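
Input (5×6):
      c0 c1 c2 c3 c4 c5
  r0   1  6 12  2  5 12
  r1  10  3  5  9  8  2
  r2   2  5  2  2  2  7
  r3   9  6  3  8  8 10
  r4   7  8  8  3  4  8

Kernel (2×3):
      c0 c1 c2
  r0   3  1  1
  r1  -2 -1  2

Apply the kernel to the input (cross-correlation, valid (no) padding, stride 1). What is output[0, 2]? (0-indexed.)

40

The receptive field on the input at this output position is [12 2 5 / 5 9 8]. Elementwise product with the kernel and sum: 12·3 + 2·1 + 5·1 + 5·-2 + 9·-1 + 8·2.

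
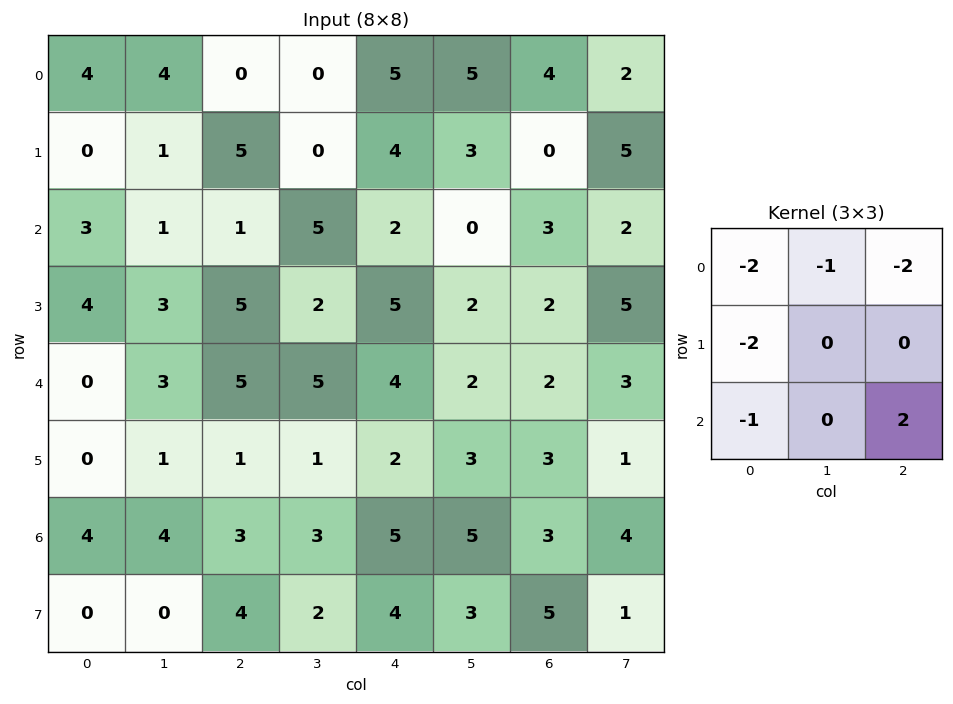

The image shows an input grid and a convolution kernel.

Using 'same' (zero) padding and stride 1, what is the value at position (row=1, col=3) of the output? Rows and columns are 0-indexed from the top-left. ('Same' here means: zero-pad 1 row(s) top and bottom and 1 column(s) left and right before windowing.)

-17

The receptive field on the zero-padded input at this output position is [0 0 5 / 5 0 4 / 1 5 2]. Elementwise product with the kernel and sum: 0·-2 + 0·-1 + 5·-2 + 5·-2 + 1·-1 + 2·2.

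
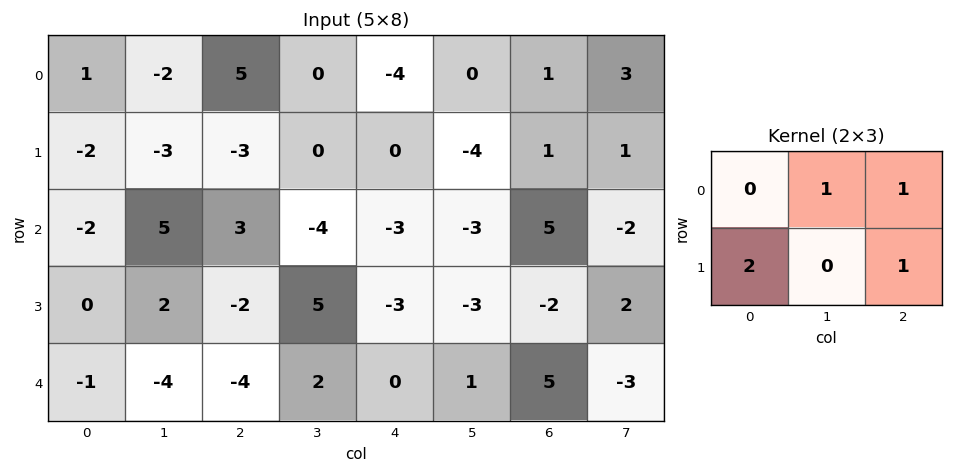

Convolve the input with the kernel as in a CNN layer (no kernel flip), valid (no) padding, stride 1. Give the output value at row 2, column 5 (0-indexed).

The receptive field on the input at this output position is [-3 5 -2 / -3 -2 2]. Elementwise product with the kernel and sum: 5·1 + -2·1 + -3·2 + 2·1.

-1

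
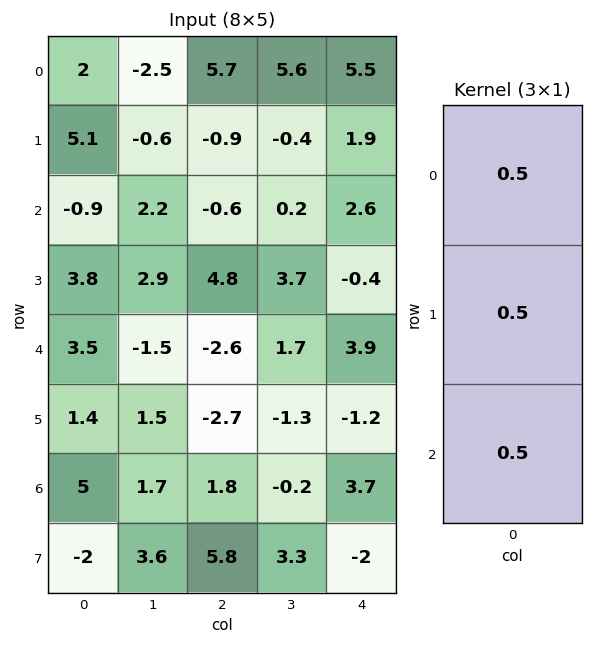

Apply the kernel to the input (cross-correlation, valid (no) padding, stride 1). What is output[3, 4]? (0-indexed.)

1.15

The receptive field on the input at this output position is [-0.4 / 3.9 / -1.2]. Elementwise product with the kernel and sum: -0.4·0.5 + 3.9·0.5 + -1.2·0.5.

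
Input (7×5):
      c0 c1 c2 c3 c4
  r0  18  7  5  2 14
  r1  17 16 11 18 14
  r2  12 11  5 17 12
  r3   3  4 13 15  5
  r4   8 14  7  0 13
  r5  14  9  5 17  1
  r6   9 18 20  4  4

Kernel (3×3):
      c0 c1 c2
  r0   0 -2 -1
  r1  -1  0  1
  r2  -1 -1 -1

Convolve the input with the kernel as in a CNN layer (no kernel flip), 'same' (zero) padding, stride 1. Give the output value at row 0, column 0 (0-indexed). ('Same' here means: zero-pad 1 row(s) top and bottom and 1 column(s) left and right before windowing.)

-26

The receptive field on the zero-padded input at this output position is [0 0 0 / 0 18 7 / 0 17 16]. Elementwise product with the kernel and sum: 0·-2 + 0·-1 + 0·-1 + 7·1 + 0·-1 + 17·-1 + 16·-1.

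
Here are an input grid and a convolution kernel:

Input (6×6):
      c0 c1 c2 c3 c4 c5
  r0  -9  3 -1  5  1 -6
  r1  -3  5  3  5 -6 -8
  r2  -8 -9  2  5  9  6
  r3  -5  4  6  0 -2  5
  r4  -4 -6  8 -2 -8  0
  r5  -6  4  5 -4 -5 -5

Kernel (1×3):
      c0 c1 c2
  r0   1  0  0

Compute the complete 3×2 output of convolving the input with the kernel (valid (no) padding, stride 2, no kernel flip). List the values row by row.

-9 -1
-8 2
-4 8

Output[0,0]: The receptive field on the input at this output position is [-9 3 -1]. Elementwise product with the kernel and sum: -9·1.
Output[0,1]: The receptive field on the input at this output position is [-1 5 1]. Elementwise product with the kernel and sum: -1·1.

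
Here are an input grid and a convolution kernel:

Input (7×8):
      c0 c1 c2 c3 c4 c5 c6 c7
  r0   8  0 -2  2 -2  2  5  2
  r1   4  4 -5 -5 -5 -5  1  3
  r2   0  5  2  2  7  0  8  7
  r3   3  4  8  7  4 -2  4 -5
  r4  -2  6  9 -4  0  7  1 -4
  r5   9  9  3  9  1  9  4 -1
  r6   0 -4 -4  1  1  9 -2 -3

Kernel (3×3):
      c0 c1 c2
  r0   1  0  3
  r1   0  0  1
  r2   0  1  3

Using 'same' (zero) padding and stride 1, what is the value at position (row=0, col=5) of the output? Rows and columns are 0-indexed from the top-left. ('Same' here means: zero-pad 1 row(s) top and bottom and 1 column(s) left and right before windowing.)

The receptive field on the zero-padded input at this output position is [0 0 0 / -2 2 5 / -5 -5 1]. Elementwise product with the kernel and sum: 0·1 + 0·3 + 5·1 + -5·1 + 1·3.

3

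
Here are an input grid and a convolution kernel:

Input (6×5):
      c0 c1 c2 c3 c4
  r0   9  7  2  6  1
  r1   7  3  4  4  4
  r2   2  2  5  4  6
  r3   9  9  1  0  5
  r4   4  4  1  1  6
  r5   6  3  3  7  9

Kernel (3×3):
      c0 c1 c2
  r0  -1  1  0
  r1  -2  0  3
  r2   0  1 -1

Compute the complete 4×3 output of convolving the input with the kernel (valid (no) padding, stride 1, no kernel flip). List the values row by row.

-7 2 6
15 10 3
-12 -15 7
-5 -17 13

Output[0,0]: The receptive field on the input at this output position is [9 7 2 / 7 3 4 / 2 2 5]. Elementwise product with the kernel and sum: 9·-1 + 7·1 + 7·-2 + 4·3 + 2·1 + 5·-1.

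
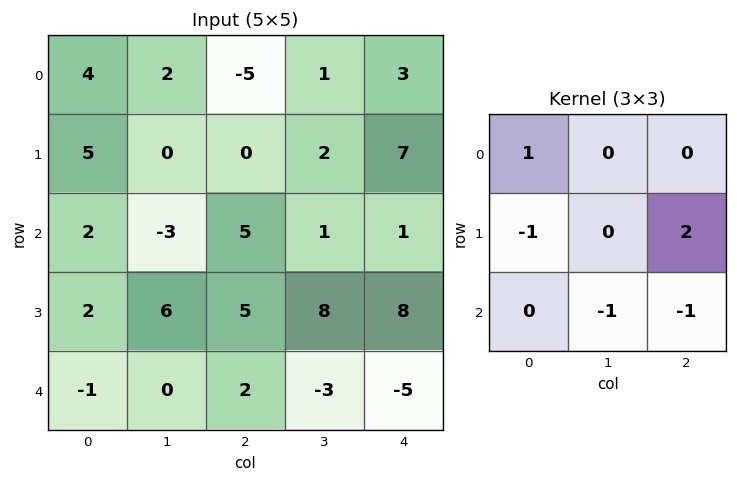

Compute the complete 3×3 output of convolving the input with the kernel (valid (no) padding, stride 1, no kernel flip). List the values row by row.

-3 0 7
2 -8 -19
8 8 24

Output[0,0]: The receptive field on the input at this output position is [4 2 -5 / 5 0 0 / 2 -3 5]. Elementwise product with the kernel and sum: 4·1 + 5·-1 + 0·2 + -3·-1 + 5·-1.
Output[0,1]: The receptive field on the input at this output position is [2 -5 1 / 0 0 2 / -3 5 1]. Elementwise product with the kernel and sum: 2·1 + 0·-1 + 2·2 + 5·-1 + 1·-1.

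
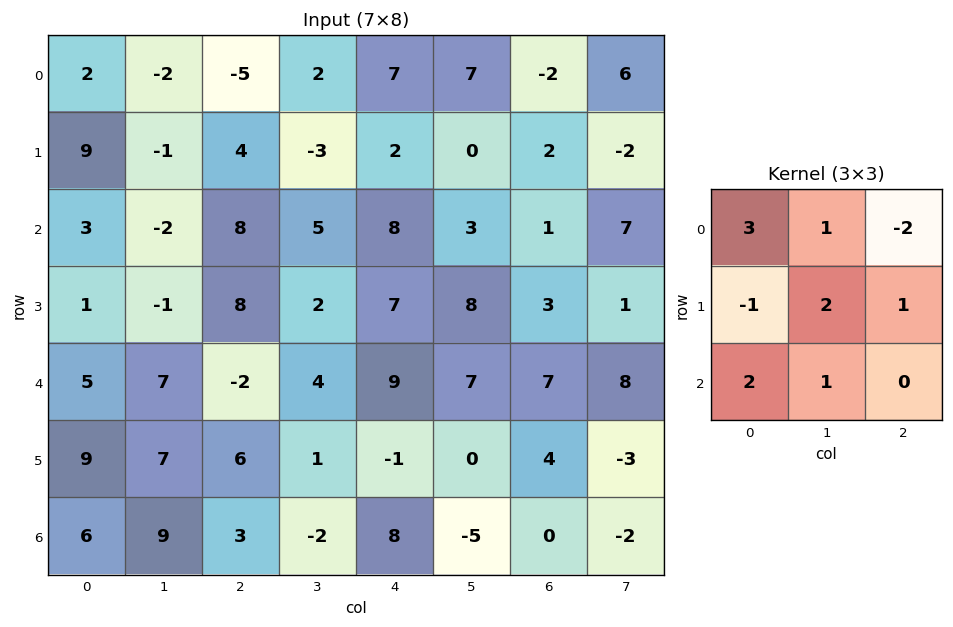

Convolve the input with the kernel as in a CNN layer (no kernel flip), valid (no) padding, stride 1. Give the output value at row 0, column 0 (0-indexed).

11

The receptive field on the input at this output position is [2 -2 -5 / 9 -1 4 / 3 -2 8]. Elementwise product with the kernel and sum: 2·3 + -2·1 + -5·-2 + 9·-1 + -1·2 + 4·1 + 3·2 + -2·1.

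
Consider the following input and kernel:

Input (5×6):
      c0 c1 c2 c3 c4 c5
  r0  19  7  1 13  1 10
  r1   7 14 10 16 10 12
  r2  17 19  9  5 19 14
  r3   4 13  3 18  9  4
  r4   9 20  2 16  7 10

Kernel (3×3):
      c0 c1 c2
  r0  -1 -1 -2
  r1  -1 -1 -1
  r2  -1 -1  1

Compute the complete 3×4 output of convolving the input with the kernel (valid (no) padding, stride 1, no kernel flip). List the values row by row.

-86 -97 -47 -82
-100 -87 -91 -111
-101 -78 -93 -96

Output[0,0]: The receptive field on the input at this output position is [19 7 1 / 7 14 10 / 17 19 9]. Elementwise product with the kernel and sum: 19·-1 + 7·-1 + 1·-2 + 7·-1 + 14·-1 + 10·-1 + 17·-1 + 19·-1 + 9·1.
Output[0,1]: The receptive field on the input at this output position is [7 1 13 / 14 10 16 / 19 9 5]. Elementwise product with the kernel and sum: 7·-1 + 1·-1 + 13·-2 + 14·-1 + 10·-1 + 16·-1 + 19·-1 + 9·-1 + 5·1.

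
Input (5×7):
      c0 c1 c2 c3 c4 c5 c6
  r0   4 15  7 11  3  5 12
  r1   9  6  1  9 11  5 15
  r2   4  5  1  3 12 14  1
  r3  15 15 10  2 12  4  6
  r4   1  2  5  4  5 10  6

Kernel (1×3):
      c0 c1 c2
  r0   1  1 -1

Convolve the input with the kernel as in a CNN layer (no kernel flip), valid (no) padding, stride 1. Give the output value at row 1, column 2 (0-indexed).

-1

The receptive field on the input at this output position is [1 9 11]. Elementwise product with the kernel and sum: 1·1 + 9·1 + 11·-1.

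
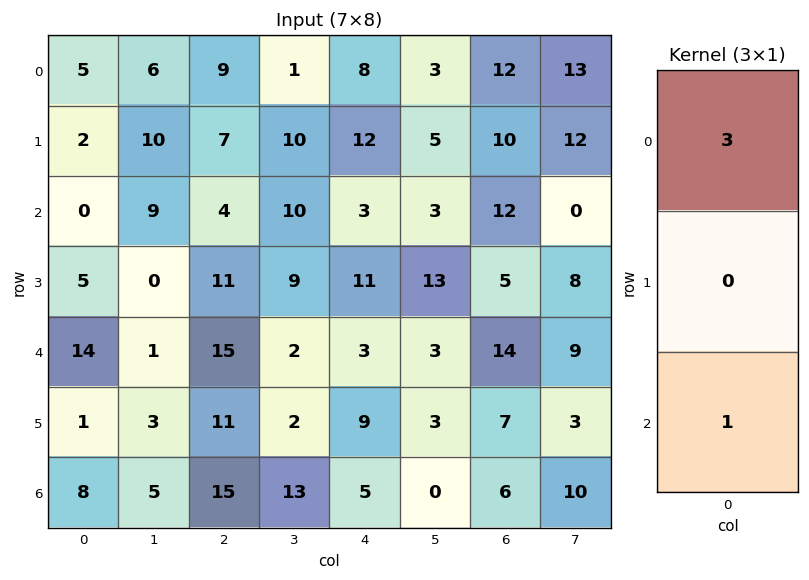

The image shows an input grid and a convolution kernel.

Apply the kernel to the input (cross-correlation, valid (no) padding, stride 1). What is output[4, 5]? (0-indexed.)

The receptive field on the input at this output position is [3 / 3 / 0]. Elementwise product with the kernel and sum: 3·3 + 0·1.

9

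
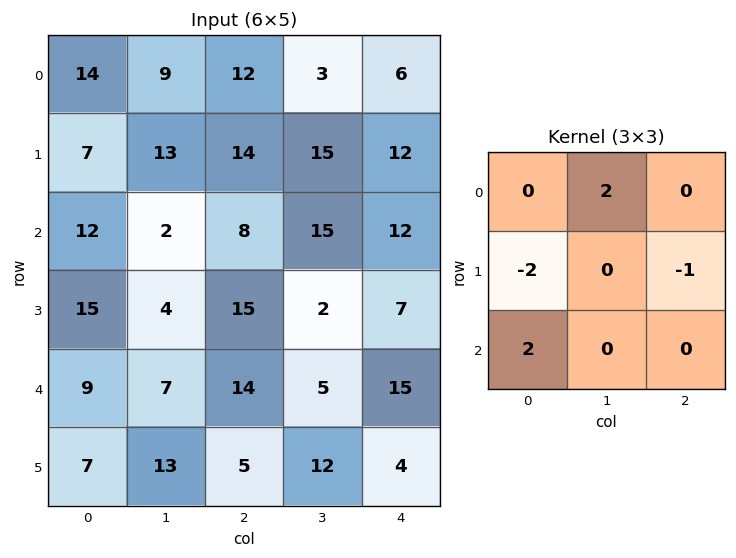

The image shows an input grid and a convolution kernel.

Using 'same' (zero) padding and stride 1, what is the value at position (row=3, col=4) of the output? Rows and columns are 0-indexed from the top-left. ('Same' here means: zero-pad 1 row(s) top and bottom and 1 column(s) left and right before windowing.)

30

The receptive field on the zero-padded input at this output position is [15 12 0 / 2 7 0 / 5 15 0]. Elementwise product with the kernel and sum: 12·2 + 2·-2 + 0·-1 + 5·2.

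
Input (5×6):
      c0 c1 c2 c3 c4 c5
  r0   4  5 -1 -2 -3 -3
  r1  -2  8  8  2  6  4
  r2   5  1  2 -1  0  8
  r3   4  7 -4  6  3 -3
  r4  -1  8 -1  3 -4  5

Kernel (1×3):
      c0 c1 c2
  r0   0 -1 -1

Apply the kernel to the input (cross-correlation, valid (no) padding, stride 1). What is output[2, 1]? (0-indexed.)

-1

The receptive field on the input at this output position is [1 2 -1]. Elementwise product with the kernel and sum: 2·-1 + -1·-1.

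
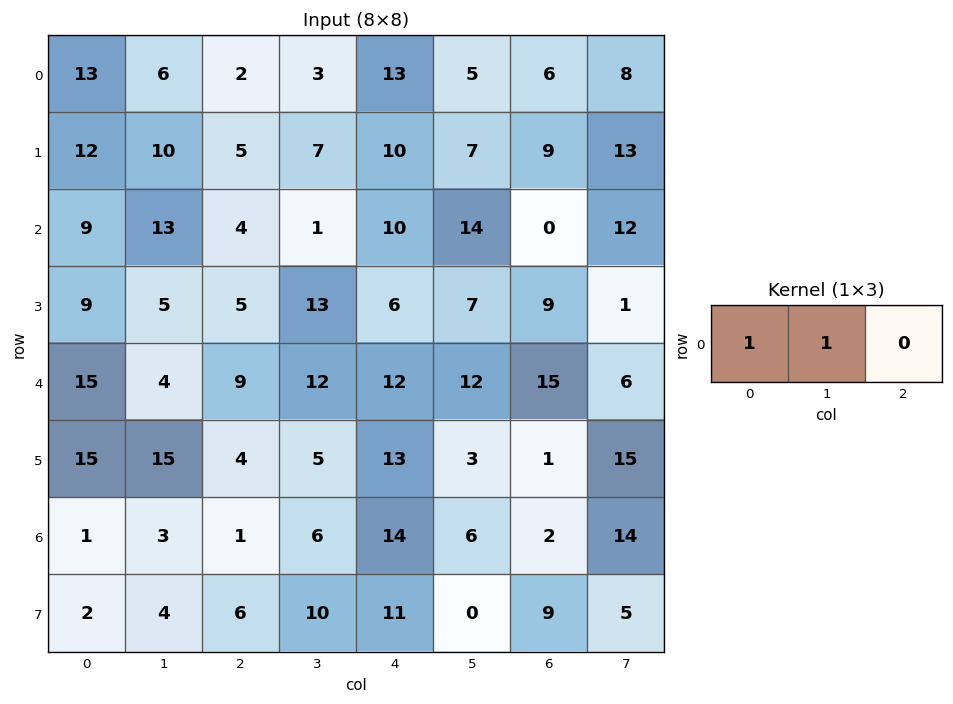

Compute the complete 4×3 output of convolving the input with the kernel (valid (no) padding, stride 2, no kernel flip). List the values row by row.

Output[0,0]: The receptive field on the input at this output position is [13 6 2]. Elementwise product with the kernel and sum: 13·1 + 6·1.

19 5 18
22 5 24
19 21 24
4 7 20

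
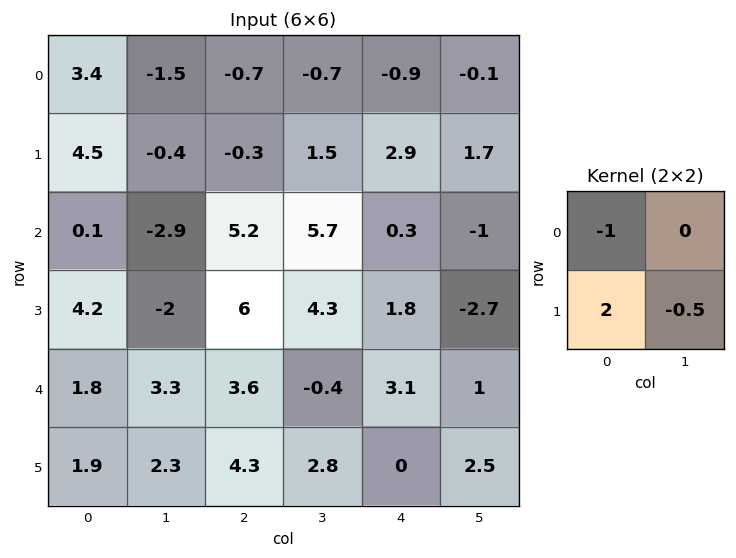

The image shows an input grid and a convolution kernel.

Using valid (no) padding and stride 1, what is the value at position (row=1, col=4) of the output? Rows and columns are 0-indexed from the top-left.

The receptive field on the input at this output position is [2.9 1.7 / 0.3 -1]. Elementwise product with the kernel and sum: 2.9·-1 + 0.3·2 + -1·-0.5.

-1.8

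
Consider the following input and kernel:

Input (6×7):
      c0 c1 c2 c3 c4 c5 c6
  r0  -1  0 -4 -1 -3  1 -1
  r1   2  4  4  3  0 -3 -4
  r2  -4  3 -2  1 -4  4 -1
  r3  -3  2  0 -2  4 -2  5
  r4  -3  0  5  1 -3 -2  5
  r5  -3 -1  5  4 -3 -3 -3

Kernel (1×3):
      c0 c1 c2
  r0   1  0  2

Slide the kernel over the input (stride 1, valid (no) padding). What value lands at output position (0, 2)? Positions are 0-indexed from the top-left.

-10

The receptive field on the input at this output position is [-4 -1 -3]. Elementwise product with the kernel and sum: -4·1 + -3·2.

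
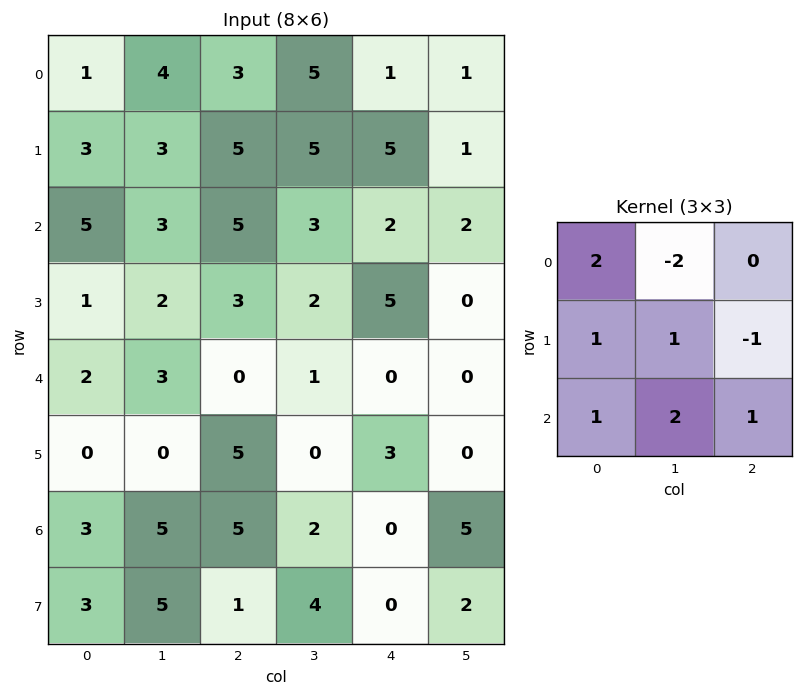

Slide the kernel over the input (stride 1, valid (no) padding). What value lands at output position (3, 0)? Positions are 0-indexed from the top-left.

8

The receptive field on the input at this output position is [1 2 3 / 2 3 0 / 0 0 5]. Elementwise product with the kernel and sum: 1·2 + 2·-2 + 2·1 + 3·1 + 0·-1 + 0·1 + 0·2 + 5·1.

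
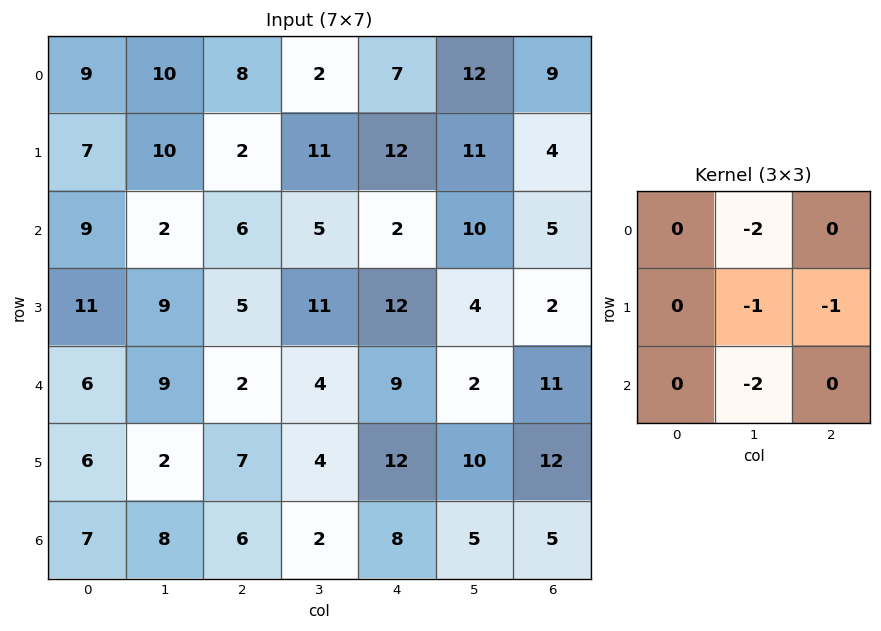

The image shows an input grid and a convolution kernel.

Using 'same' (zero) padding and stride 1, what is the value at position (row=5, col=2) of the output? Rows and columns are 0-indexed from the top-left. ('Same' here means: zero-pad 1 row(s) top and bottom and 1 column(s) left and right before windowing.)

The receptive field on the zero-padded input at this output position is [9 2 4 / 2 7 4 / 8 6 2]. Elementwise product with the kernel and sum: 2·-2 + 7·-1 + 4·-1 + 6·-2.

-27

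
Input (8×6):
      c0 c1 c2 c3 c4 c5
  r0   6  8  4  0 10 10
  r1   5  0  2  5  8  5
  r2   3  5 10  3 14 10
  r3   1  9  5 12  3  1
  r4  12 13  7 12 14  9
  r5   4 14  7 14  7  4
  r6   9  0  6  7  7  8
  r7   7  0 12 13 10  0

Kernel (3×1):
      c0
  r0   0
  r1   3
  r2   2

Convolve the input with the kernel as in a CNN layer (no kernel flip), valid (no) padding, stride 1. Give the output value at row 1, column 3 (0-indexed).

33

The receptive field on the input at this output position is [5 / 3 / 12]. Elementwise product with the kernel and sum: 3·3 + 12·2.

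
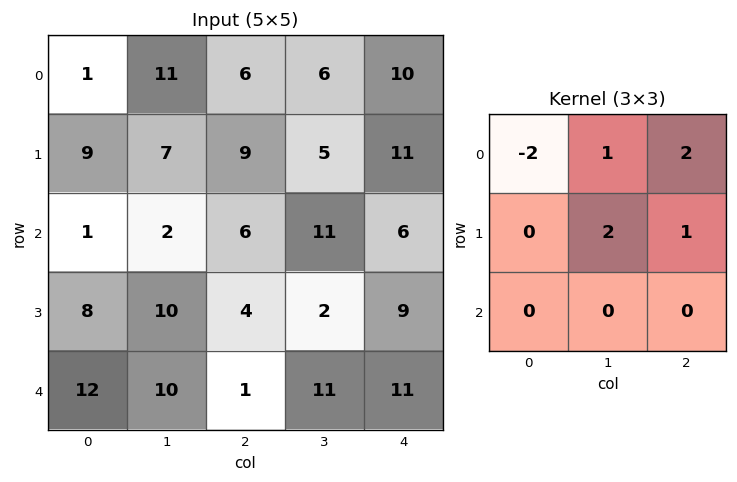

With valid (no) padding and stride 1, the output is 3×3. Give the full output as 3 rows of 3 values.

Output[0,0]: The receptive field on the input at this output position is [1 11 6 / 9 7 9 / 1 2 6]. Elementwise product with the kernel and sum: 1·-2 + 11·1 + 6·2 + 7·2 + 9·1.

44 19 35
17 28 37
36 34 24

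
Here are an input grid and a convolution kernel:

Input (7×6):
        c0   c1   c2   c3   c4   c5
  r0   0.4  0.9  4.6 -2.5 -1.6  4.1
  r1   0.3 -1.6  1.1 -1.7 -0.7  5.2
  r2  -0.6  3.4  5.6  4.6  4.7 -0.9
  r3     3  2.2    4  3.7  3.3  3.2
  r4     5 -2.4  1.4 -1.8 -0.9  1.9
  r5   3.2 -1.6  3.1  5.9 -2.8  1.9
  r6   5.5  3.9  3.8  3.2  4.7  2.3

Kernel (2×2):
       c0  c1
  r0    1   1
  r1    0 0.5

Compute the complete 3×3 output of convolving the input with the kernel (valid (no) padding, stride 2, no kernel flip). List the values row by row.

Output[0,0]: The receptive field on the input at this output position is [0.4 0.9 / 0.3 -1.6]. Elementwise product with the kernel and sum: 0.4·1 + 0.9·1 + -1.6·0.5.

0.5 1.25 5.1
3.9 12.05 5.4
1.8 2.55 1.95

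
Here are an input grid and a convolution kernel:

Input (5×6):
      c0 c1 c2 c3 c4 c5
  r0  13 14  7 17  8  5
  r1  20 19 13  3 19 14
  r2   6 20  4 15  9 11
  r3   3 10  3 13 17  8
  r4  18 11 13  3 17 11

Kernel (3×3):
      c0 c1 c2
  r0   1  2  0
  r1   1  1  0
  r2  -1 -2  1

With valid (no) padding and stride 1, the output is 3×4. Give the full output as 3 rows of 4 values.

38 47 32 33
64 66 26 26
32 7 48 37

Output[0,0]: The receptive field on the input at this output position is [13 14 7 / 20 19 13 / 6 20 4]. Elementwise product with the kernel and sum: 13·1 + 14·2 + 20·1 + 19·1 + 6·-1 + 20·-2 + 4·1.
Output[0,1]: The receptive field on the input at this output position is [14 7 17 / 19 13 3 / 20 4 15]. Elementwise product with the kernel and sum: 14·1 + 7·2 + 19·1 + 13·1 + 20·-1 + 4·-2 + 15·1.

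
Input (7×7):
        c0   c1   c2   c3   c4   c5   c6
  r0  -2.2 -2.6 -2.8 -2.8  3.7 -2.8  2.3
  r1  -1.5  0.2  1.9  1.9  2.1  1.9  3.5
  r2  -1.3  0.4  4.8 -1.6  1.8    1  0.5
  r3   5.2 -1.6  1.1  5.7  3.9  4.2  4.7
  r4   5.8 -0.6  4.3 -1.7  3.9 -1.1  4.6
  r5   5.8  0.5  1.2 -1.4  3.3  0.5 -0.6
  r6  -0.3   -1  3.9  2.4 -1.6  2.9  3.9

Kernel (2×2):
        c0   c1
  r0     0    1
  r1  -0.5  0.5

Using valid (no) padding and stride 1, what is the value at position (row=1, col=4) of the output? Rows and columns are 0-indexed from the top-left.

The receptive field on the input at this output position is [2.1 1.9 / 1.8 1]. Elementwise product with the kernel and sum: 1.9·1 + 1.8·-0.5 + 1·0.5.

1.5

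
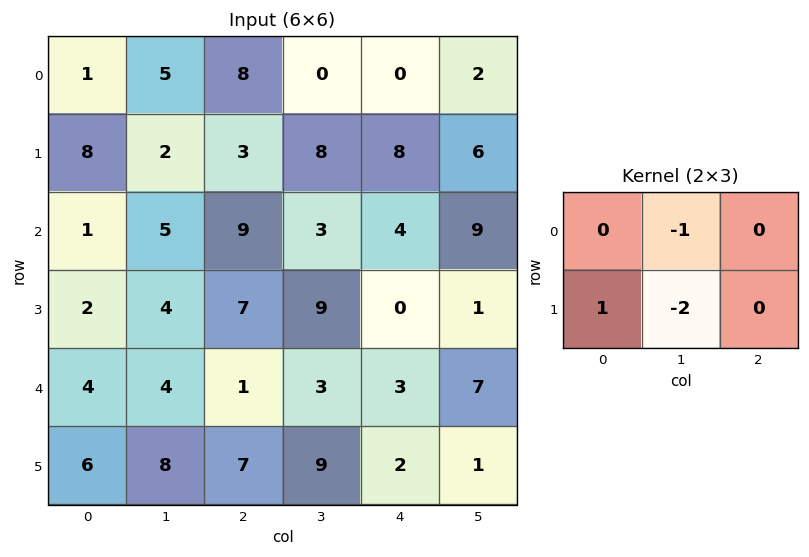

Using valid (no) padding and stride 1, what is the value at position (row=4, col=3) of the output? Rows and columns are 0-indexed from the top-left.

2

The receptive field on the input at this output position is [3 3 7 / 9 2 1]. Elementwise product with the kernel and sum: 3·-1 + 9·1 + 2·-2.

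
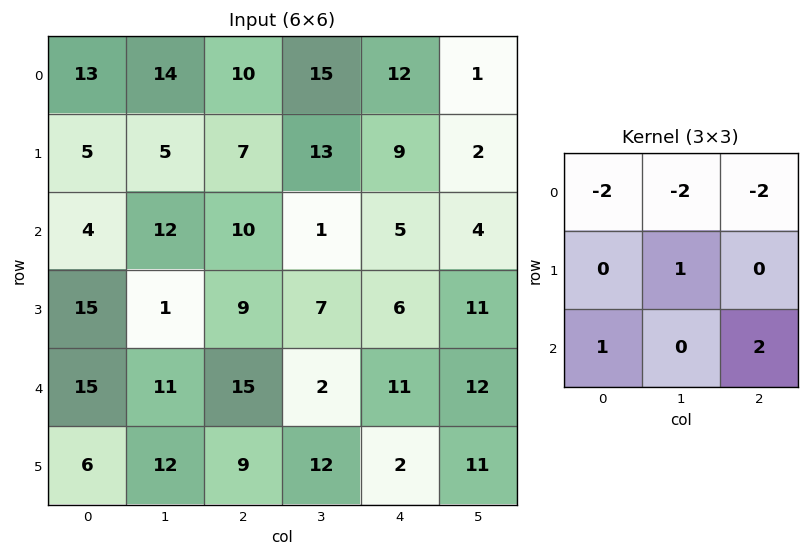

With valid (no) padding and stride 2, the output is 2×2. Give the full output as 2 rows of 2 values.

Output[0,0]: The receptive field on the input at this output position is [13 14 10 / 5 5 7 / 4 12 10]. Elementwise product with the kernel and sum: 13·-2 + 14·-2 + 10·-2 + 5·1 + 4·1 + 10·2.
Output[0,1]: The receptive field on the input at this output position is [10 15 12 / 7 13 9 / 10 1 5]. Elementwise product with the kernel and sum: 10·-2 + 15·-2 + 12·-2 + 13·1 + 10·1 + 5·2.

-45 -41
-6 12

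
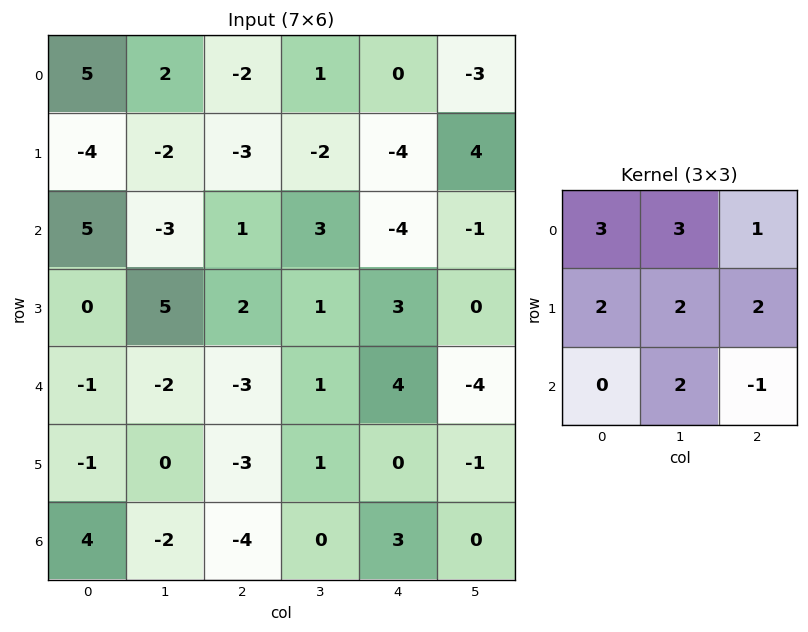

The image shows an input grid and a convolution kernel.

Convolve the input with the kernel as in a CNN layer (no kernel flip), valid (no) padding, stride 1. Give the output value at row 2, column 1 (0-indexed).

The receptive field on the input at this output position is [-3 1 3 / 5 2 1 / -2 -3 1]. Elementwise product with the kernel and sum: -3·3 + 1·3 + 3·1 + 5·2 + 2·2 + 1·2 + -3·2 + 1·-1.

6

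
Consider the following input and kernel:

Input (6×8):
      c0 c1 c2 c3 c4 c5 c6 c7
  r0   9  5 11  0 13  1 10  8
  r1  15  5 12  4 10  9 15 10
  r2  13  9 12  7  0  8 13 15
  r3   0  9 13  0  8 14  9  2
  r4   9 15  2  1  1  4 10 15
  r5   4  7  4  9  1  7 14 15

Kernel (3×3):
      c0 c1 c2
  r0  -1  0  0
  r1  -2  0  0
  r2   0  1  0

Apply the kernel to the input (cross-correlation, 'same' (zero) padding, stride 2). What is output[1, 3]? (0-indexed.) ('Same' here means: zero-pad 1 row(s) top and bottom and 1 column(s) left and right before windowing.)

-16

The receptive field on the zero-padded input at this output position is [9 15 10 / 8 13 15 / 14 9 2]. Elementwise product with the kernel and sum: 9·-1 + 8·-2 + 9·1.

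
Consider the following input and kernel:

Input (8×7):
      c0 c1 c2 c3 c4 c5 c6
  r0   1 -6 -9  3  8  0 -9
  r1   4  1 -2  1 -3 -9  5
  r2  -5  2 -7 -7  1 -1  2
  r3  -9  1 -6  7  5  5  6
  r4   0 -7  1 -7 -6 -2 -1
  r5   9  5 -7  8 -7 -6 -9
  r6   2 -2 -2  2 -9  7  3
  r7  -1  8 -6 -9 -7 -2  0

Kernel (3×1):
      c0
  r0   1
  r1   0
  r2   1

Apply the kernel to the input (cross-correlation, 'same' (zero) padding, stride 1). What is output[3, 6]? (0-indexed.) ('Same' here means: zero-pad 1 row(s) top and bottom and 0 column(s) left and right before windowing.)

1

The receptive field on the zero-padded input at this output position is [2 / 6 / -1]. Elementwise product with the kernel and sum: 2·1 + -1·1.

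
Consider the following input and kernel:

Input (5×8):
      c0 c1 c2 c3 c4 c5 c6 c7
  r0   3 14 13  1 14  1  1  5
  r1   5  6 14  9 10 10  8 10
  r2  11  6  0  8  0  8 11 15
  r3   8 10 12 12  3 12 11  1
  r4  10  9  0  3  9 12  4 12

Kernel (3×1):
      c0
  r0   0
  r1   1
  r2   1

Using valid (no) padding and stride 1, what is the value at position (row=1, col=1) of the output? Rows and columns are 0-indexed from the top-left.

16

The receptive field on the input at this output position is [6 / 6 / 10]. Elementwise product with the kernel and sum: 6·1 + 10·1.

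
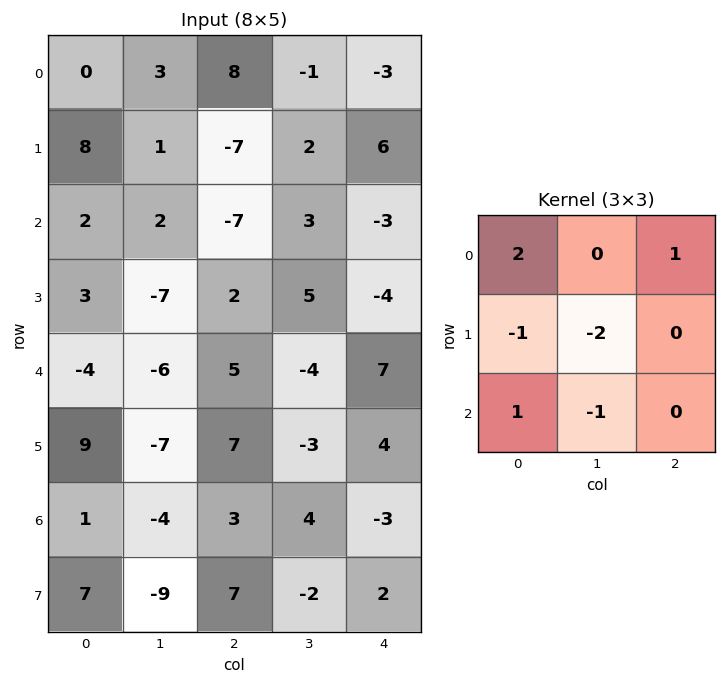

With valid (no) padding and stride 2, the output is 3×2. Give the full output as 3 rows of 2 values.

-2 6
10 -20
7 15

Output[0,0]: The receptive field on the input at this output position is [0 3 8 / 8 1 -7 / 2 2 -7]. Elementwise product with the kernel and sum: 0·2 + 8·1 + 8·-1 + 1·-2 + 2·1 + 2·-1.
Output[0,1]: The receptive field on the input at this output position is [8 -1 -3 / -7 2 6 / -7 3 -3]. Elementwise product with the kernel and sum: 8·2 + -3·1 + -7·-1 + 2·-2 + -7·1 + 3·-1.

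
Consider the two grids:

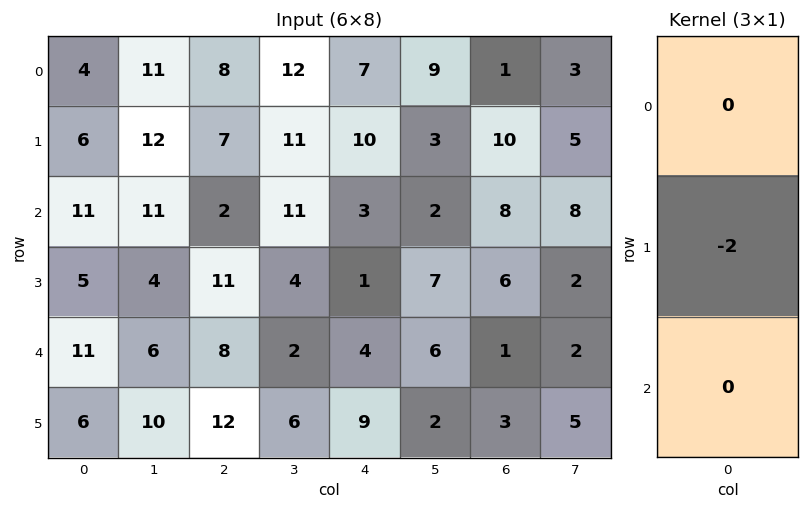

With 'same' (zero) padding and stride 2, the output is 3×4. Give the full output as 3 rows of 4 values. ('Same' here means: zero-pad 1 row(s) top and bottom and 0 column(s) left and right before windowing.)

Output[0,0]: The receptive field on the zero-padded input at this output position is [0 / 4 / 6]. Elementwise product with the kernel and sum: 4·-2.

-8 -16 -14 -2
-22 -4 -6 -16
-22 -16 -8 -2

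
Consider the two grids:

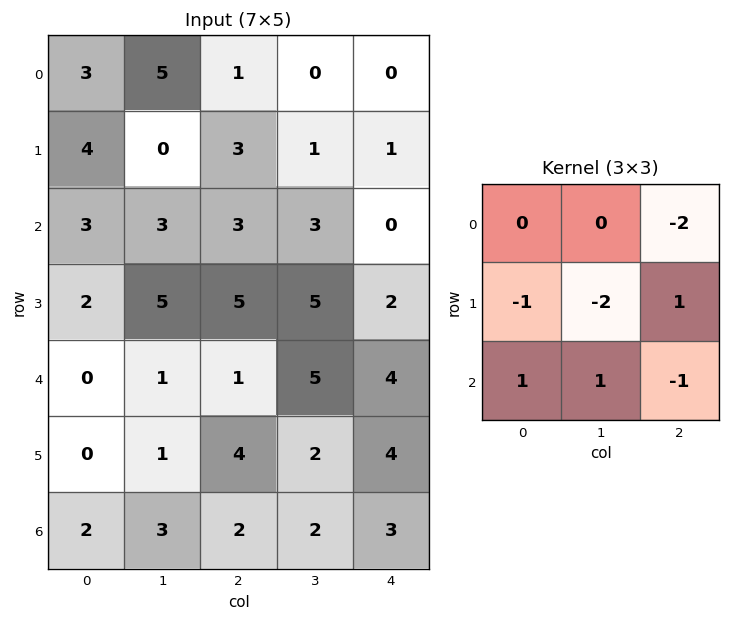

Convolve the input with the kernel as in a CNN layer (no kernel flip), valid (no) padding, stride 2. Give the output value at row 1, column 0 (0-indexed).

The receptive field on the input at this output position is [3 3 3 / 2 5 5 / 0 1 1]. Elementwise product with the kernel and sum: 3·-2 + 2·-1 + 5·-2 + 5·1 + 0·1 + 1·1 + 1·-1.

-13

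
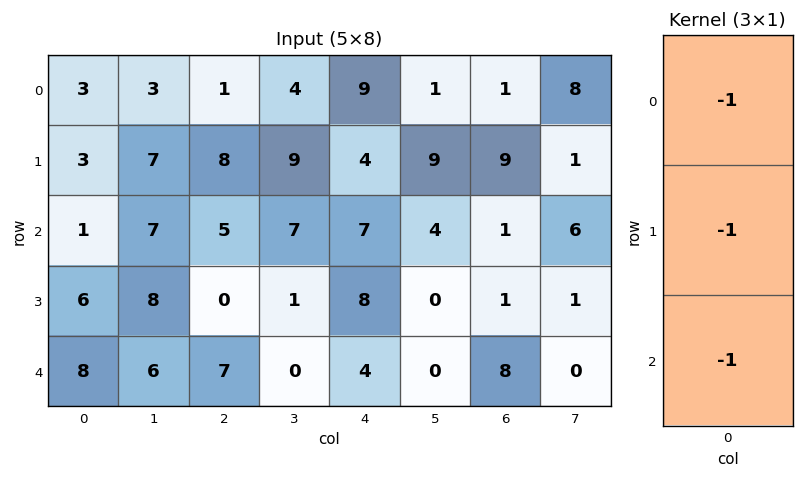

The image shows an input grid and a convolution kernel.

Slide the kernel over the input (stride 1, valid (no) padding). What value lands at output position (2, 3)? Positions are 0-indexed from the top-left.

-8

The receptive field on the input at this output position is [7 / 1 / 0]. Elementwise product with the kernel and sum: 7·-1 + 1·-1 + 0·-1.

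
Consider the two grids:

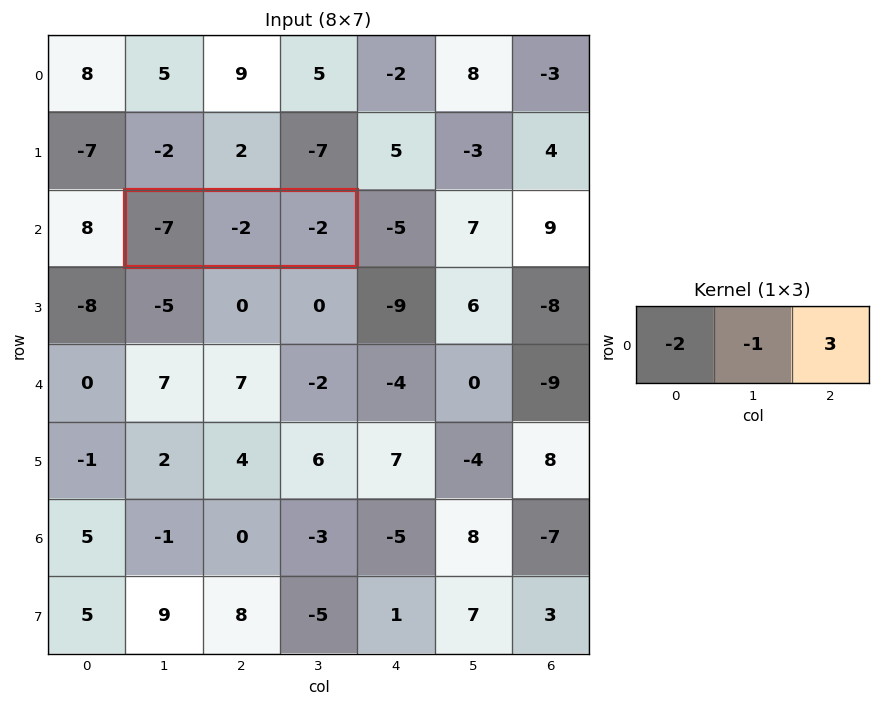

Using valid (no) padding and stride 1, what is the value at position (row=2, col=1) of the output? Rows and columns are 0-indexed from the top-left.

10

The receptive field on the input at this output position is [-7 -2 -2]. Elementwise product with the kernel and sum: -7·-2 + -2·-1 + -2·3.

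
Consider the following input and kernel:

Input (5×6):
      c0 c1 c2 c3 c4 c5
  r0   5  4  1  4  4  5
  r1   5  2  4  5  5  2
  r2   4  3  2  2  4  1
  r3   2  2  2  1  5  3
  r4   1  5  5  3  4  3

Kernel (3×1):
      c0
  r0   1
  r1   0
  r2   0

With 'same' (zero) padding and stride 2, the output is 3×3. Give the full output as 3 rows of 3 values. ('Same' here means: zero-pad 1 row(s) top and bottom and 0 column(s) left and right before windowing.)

0 0 0
5 4 5
2 2 5

Output[0,0]: The receptive field on the zero-padded input at this output position is [0 / 5 / 5]. Elementwise product with the kernel and sum: 0·1.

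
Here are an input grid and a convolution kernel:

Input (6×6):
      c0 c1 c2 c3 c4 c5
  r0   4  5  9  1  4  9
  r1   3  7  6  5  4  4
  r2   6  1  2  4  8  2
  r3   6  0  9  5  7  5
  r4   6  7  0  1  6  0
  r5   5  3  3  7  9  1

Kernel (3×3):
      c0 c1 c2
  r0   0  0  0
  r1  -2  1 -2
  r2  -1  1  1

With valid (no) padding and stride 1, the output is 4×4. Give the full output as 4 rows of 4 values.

-14 -13 -5 -8
-12 6 -13 3
-29 -7 -20 -8
-4 -9 2 7

Output[0,0]: The receptive field on the input at this output position is [4 5 9 / 3 7 6 / 6 1 2]. Elementwise product with the kernel and sum: 3·-2 + 7·1 + 6·-2 + 6·-1 + 1·1 + 2·1.
Output[0,1]: The receptive field on the input at this output position is [5 9 1 / 7 6 5 / 1 2 4]. Elementwise product with the kernel and sum: 7·-2 + 6·1 + 5·-2 + 1·-1 + 2·1 + 4·1.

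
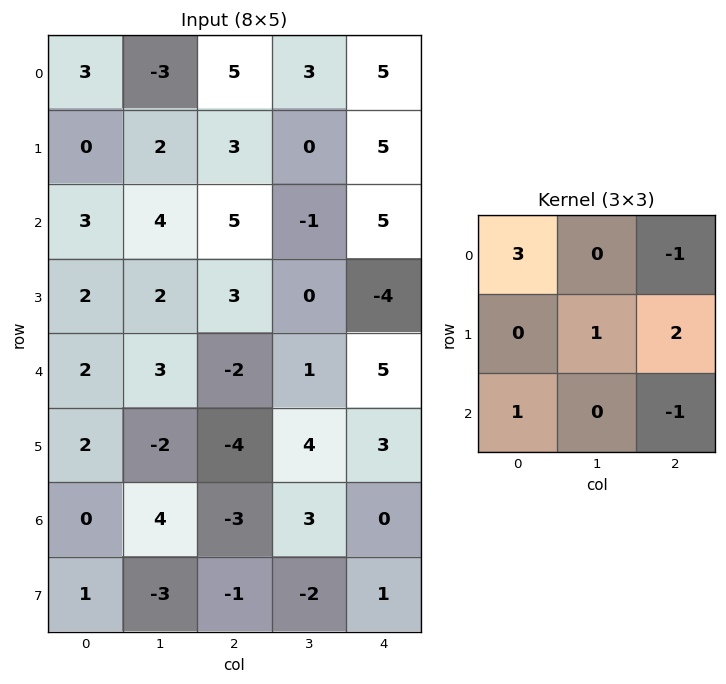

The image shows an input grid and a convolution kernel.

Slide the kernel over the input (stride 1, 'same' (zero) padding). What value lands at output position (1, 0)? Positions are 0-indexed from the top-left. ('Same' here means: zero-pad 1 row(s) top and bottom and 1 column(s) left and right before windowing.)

3

The receptive field on the zero-padded input at this output position is [0 3 -3 / 0 0 2 / 0 3 4]. Elementwise product with the kernel and sum: 0·3 + -3·-1 + 0·1 + 2·2 + 0·1 + 4·-1.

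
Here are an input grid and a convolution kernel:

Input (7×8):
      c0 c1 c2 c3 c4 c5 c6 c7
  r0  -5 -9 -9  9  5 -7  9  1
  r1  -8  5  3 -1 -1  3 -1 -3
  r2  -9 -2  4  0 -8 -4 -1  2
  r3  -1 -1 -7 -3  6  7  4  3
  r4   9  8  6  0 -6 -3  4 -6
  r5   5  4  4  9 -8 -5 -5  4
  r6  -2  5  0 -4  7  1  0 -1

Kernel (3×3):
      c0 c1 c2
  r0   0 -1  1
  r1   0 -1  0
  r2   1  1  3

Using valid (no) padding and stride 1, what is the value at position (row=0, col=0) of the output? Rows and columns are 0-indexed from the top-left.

The receptive field on the input at this output position is [-5 -9 -9 / -8 5 3 / -9 -2 4]. Elementwise product with the kernel and sum: -9·-1 + -9·1 + 5·-1 + -9·1 + -2·1 + 4·3.

-4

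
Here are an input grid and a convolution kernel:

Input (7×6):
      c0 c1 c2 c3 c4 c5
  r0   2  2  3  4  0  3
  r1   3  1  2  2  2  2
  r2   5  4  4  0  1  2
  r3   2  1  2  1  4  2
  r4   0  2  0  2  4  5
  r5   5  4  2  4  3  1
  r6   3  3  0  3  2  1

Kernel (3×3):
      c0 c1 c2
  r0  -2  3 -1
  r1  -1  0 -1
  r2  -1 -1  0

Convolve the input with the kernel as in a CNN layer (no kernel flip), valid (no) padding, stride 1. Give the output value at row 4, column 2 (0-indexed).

-6

The receptive field on the input at this output position is [0 2 4 / 2 4 3 / 0 3 2]. Elementwise product with the kernel and sum: 0·-2 + 2·3 + 4·-1 + 2·-1 + 3·-1 + 0·-1 + 3·-1.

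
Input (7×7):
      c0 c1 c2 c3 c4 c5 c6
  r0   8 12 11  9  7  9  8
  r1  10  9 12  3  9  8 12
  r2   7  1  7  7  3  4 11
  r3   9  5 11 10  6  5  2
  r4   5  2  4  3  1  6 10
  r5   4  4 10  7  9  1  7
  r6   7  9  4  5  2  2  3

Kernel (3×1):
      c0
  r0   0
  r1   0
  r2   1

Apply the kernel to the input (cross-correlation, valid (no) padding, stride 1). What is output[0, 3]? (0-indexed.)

7

The receptive field on the input at this output position is [9 / 3 / 7]. Elementwise product with the kernel and sum: 7·1.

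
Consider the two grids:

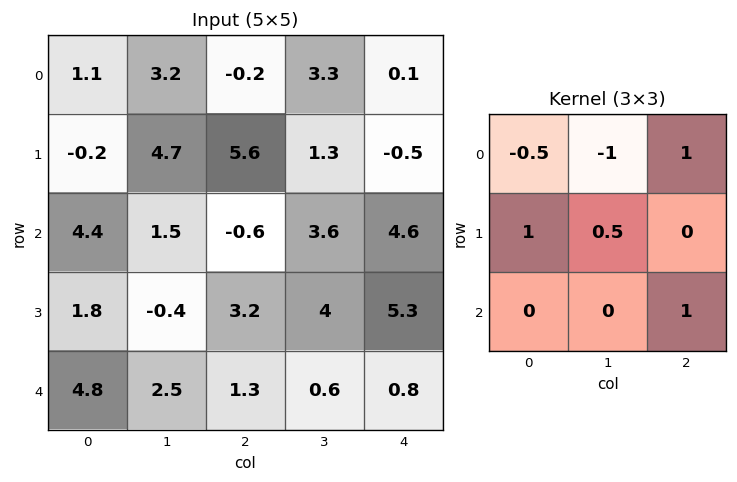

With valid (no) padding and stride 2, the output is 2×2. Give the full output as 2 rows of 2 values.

Output[0,0]: The receptive field on the input at this output position is [1.1 3.2 -0.2 / -0.2 4.7 5.6 / 4.4 1.5 -0.6]. Elementwise product with the kernel and sum: 1.1·-0.5 + 3.2·-1 + -0.2·1 + -0.2·1 + 4.7·0.5 + -0.6·1.
Output[0,1]: The receptive field on the input at this output position is [-0.2 3.3 0.1 / 5.6 1.3 -0.5 / -0.6 3.6 4.6]. Elementwise product with the kernel and sum: -0.2·-0.5 + 3.3·-1 + 0.1·1 + 5.6·1 + 1.3·0.5 + 4.6·1.

-2.4 7.75
-1.4 7.3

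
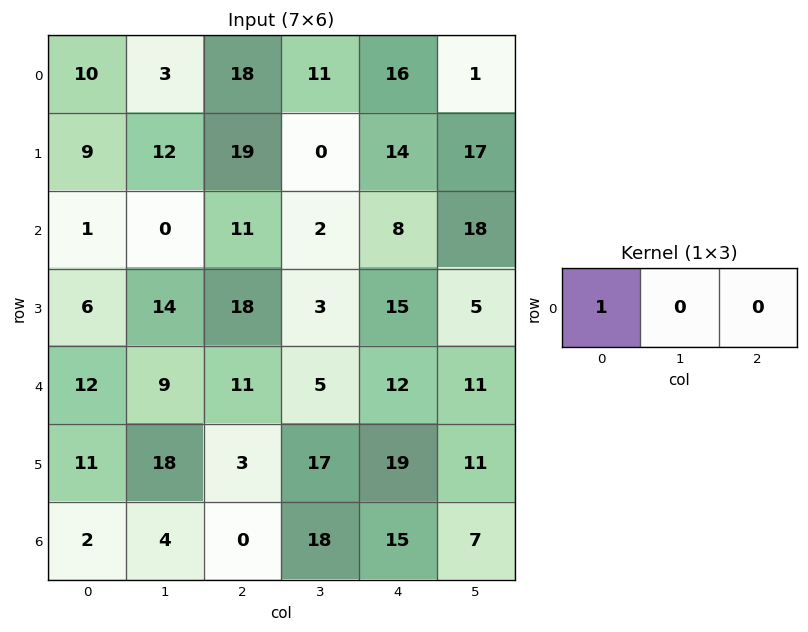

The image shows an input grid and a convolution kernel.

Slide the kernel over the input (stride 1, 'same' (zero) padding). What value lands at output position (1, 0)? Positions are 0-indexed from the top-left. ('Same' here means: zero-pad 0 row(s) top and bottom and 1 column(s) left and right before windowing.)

0

The receptive field on the zero-padded input at this output position is [0 9 12]. Elementwise product with the kernel and sum: 0·1.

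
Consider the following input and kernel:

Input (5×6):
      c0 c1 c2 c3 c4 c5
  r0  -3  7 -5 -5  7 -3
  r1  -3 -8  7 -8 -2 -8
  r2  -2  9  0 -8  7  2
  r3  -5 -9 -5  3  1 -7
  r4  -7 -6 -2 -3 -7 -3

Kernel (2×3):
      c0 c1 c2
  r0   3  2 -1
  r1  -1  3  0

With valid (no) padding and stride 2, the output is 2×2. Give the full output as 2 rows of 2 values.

Output[0,0]: The receptive field on the input at this output position is [-3 7 -5 / -3 -8 7]. Elementwise product with the kernel and sum: -3·3 + 7·2 + -5·-1 + -3·-1 + -8·3.
Output[0,1]: The receptive field on the input at this output position is [-5 -5 7 / 7 -8 -2]. Elementwise product with the kernel and sum: -5·3 + -5·2 + 7·-1 + 7·-1 + -8·3.

-11 -63
-10 -9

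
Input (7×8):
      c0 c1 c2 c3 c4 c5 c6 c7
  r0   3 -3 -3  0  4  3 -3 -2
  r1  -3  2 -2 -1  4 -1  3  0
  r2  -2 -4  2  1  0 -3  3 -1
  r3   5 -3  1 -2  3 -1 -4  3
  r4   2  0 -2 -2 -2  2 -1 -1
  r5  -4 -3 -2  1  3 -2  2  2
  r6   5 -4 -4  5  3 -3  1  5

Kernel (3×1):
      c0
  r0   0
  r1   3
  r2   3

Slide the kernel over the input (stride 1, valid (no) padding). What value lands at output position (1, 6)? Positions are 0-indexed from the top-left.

The receptive field on the input at this output position is [3 / 3 / -4]. Elementwise product with the kernel and sum: 3·3 + -4·3.

-3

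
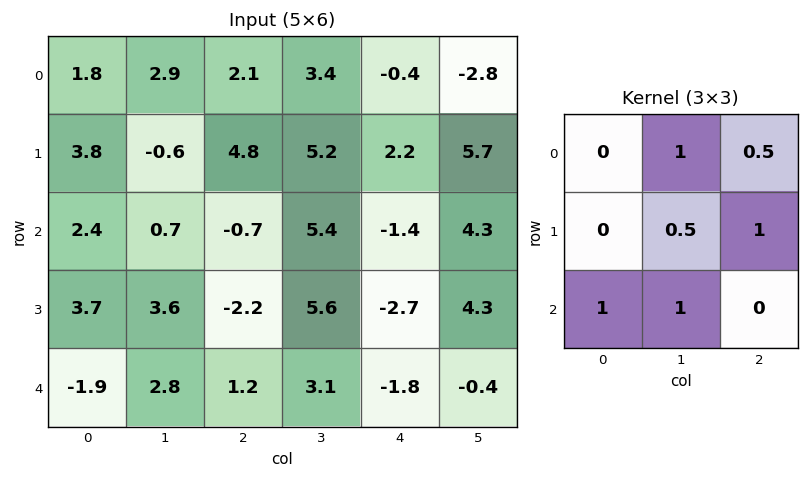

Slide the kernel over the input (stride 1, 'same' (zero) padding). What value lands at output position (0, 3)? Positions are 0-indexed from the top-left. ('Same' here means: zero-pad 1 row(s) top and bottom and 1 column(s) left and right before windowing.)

11.3

The receptive field on the zero-padded input at this output position is [0 0 0 / 2.1 3.4 -0.4 / 4.8 5.2 2.2]. Elementwise product with the kernel and sum: 0·1 + 0·0.5 + 3.4·0.5 + -0.4·1 + 4.8·1 + 5.2·1.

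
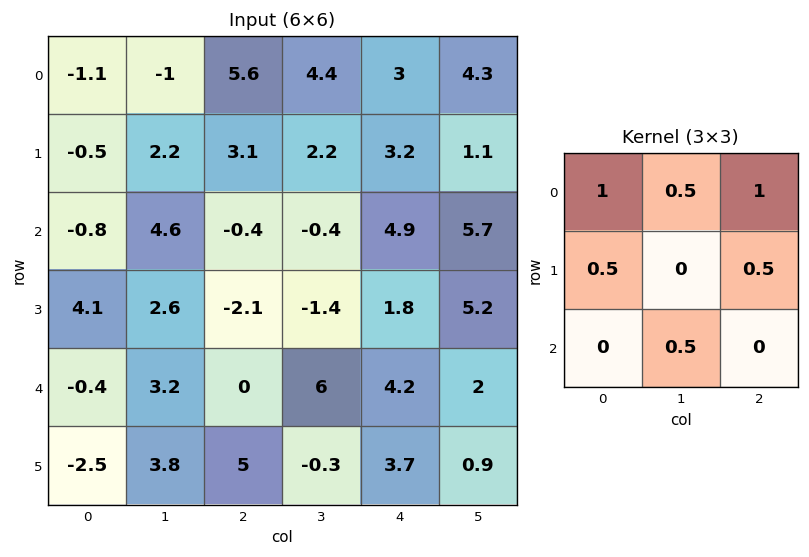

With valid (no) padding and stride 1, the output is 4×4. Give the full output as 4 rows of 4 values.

7.6 8.2 13.75 14.3
4.4 7 8.95 8.45
3.7 4.6 7.15 11.75
5 7.25 0.95 10.55

Output[0,0]: The receptive field on the input at this output position is [-1.1 -1 5.6 / -0.5 2.2 3.1 / -0.8 4.6 -0.4]. Elementwise product with the kernel and sum: -1.1·1 + -1·0.5 + 5.6·1 + -0.5·0.5 + 3.1·0.5 + 4.6·0.5.
Output[0,1]: The receptive field on the input at this output position is [-1 5.6 4.4 / 2.2 3.1 2.2 / 4.6 -0.4 -0.4]. Elementwise product with the kernel and sum: -1·1 + 5.6·0.5 + 4.4·1 + 2.2·0.5 + 2.2·0.5 + -0.4·0.5.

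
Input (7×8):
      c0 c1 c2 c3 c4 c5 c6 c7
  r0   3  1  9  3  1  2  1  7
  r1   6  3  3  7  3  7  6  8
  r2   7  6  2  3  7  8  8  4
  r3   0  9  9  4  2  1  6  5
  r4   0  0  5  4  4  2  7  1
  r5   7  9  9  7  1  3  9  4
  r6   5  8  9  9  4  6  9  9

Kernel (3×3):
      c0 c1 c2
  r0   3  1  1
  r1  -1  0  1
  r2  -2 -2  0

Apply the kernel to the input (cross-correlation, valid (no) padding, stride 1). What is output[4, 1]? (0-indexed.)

-27

The receptive field on the input at this output position is [0 5 4 / 9 9 7 / 8 9 9]. Elementwise product with the kernel and sum: 0·3 + 5·1 + 4·1 + 9·-1 + 7·1 + 8·-2 + 9·-2.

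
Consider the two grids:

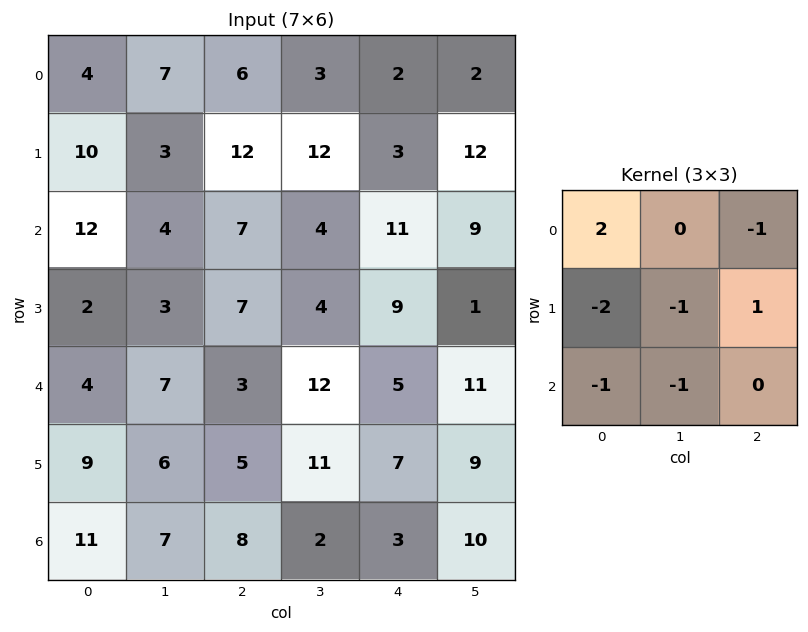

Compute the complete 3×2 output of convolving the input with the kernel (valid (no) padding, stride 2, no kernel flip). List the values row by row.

Output[0,0]: The receptive field on the input at this output position is [4 7 6 / 10 3 12 / 12 4 7]. Elementwise product with the kernel and sum: 4·2 + 6·-1 + 10·-2 + 3·-1 + 12·1 + 12·-1 + 4·-1.
Output[0,1]: The receptive field on the input at this output position is [6 3 2 / 12 12 3 / 7 4 11]. Elementwise product with the kernel and sum: 6·2 + 2·-1 + 12·-2 + 12·-1 + 3·1 + 7·-1 + 4·-1.

-25 -34
6 -21
-32 -23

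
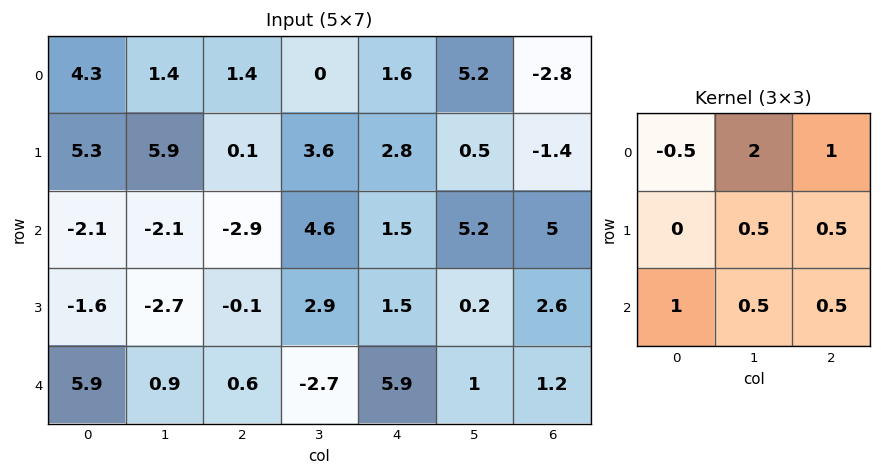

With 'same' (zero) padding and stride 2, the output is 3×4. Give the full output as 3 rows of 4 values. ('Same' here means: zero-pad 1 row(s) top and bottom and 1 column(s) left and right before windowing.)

Output[0,0]: The receptive field on the zero-padded input at this output position is [0 0 0 / 0 4.3 1.4 / 0 5.3 5.9]. Elementwise product with the kernel and sum: 0·-0.5 + 0·2 + 0·1 + 4.3·0.5 + 1.4·0.5 + 0·1 + 5.3·0.5 + 5.9·0.5.
Output[0,1]: The receptive field on the zero-padded input at this output position is [0 0 0 / 1.4 1.4 0 / 5.9 0.1 3.6]. Elementwise product with the kernel and sum: 0·-0.5 + 0·2 + 0·1 + 1.4·0.5 + 0·0.5 + 5.9·1 + 0.1·0.5 + 3.6·0.5.

8.45 8.45 8.65 -1.6
12.25 0.4 11.4 0.95
-2.5 3 5.2 5.7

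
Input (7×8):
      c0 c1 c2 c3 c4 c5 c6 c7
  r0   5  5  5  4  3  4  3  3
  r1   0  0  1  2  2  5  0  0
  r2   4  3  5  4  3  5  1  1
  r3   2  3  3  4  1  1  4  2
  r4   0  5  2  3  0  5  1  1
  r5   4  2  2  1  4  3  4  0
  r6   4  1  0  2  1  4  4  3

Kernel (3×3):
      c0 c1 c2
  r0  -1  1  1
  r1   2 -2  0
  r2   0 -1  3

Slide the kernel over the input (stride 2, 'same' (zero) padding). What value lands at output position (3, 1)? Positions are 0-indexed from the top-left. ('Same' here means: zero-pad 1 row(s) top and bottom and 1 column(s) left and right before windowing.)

The receptive field on the zero-padded input at this output position is [2 2 1 / 1 0 2 / 0 0 0]. Elementwise product with the kernel and sum: 2·-1 + 2·1 + 1·1 + 1·2 + 0·-2 + 0·-1 + 0·3.

3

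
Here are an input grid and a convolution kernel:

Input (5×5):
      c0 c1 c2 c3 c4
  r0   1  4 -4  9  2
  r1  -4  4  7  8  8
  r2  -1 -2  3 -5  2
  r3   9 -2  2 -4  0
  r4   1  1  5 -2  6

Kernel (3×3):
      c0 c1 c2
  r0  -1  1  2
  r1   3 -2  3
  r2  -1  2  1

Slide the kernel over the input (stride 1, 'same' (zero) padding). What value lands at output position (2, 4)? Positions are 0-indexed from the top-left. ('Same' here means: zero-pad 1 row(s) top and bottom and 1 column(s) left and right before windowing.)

The receptive field on the zero-padded input at this output position is [8 8 0 / -5 2 0 / -4 0 0]. Elementwise product with the kernel and sum: 8·-1 + 8·1 + 0·2 + -5·3 + 2·-2 + 0·3 + -4·-1 + 0·2 + 0·1.

-15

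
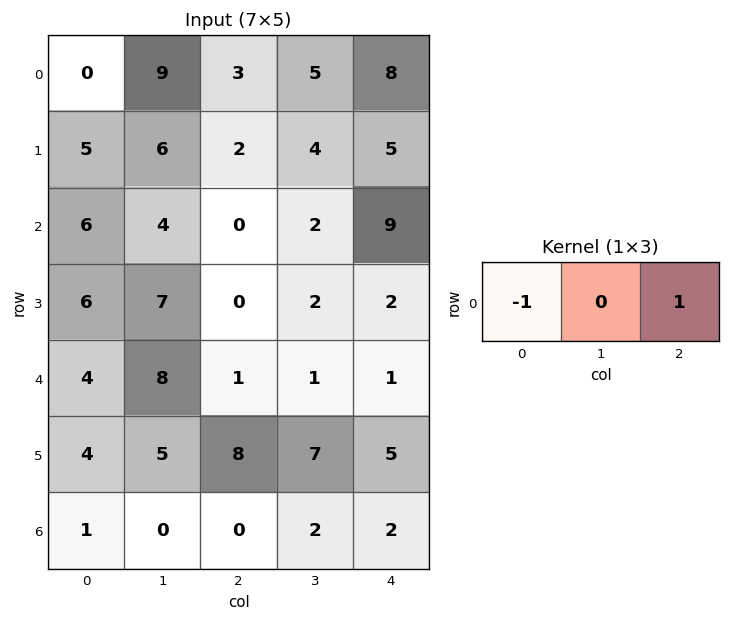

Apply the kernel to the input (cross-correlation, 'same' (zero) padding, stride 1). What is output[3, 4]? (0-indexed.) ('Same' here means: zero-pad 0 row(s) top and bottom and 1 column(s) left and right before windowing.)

-2

The receptive field on the zero-padded input at this output position is [2 2 0]. Elementwise product with the kernel and sum: 2·-1 + 0·1.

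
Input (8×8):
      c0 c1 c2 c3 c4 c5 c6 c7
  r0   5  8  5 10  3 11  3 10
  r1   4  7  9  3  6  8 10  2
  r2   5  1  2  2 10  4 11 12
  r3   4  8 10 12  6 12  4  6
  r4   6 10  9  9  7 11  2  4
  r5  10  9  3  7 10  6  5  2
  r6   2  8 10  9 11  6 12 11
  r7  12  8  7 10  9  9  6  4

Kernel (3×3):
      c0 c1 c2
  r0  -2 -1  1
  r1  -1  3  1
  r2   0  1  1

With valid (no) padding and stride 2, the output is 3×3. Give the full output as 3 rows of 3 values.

Output[0,0]: The receptive field on the input at this output position is [5 8 5 / 4 7 9 / 5 1 2]. Elementwise product with the kernel and sum: 5·-2 + 8·-1 + 5·1 + 4·-1 + 7·3 + 9·1 + 1·1 + 2·1.
Output[0,1]: The receptive field on the input at this output position is [5 10 3 / 9 3 6 / 2 2 10]. Elementwise product with the kernel and sum: 5·-2 + 10·-1 + 3·1 + 9·-1 + 3·3 + 6·1 + 2·1 + 10·1.

16 1 29
40 52 34
25 28 8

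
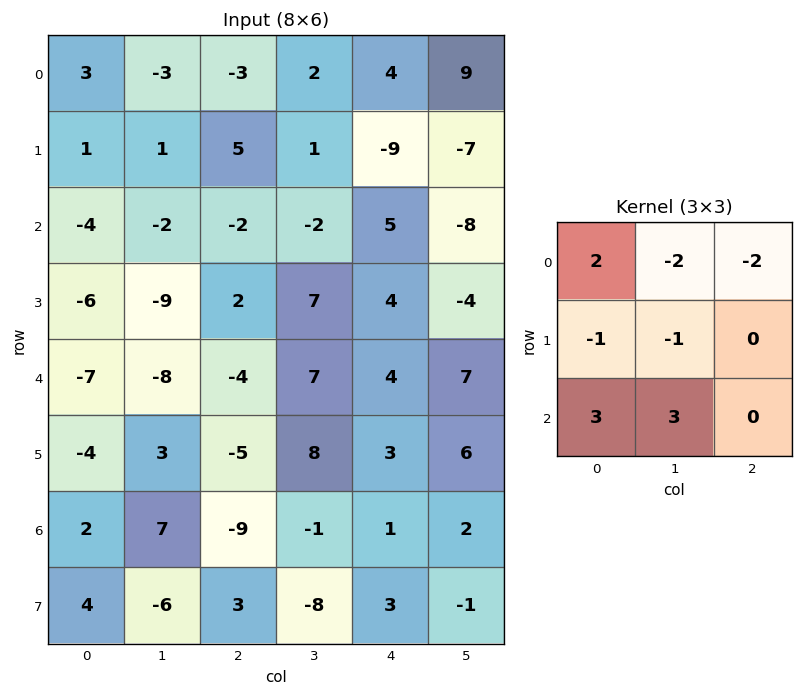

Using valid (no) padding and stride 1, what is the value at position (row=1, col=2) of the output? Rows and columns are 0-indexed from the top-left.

57

The receptive field on the input at this output position is [5 1 -9 / -2 -2 5 / 2 7 4]. Elementwise product with the kernel and sum: 5·2 + 1·-2 + -9·-2 + -2·-1 + -2·-1 + 2·3 + 7·3.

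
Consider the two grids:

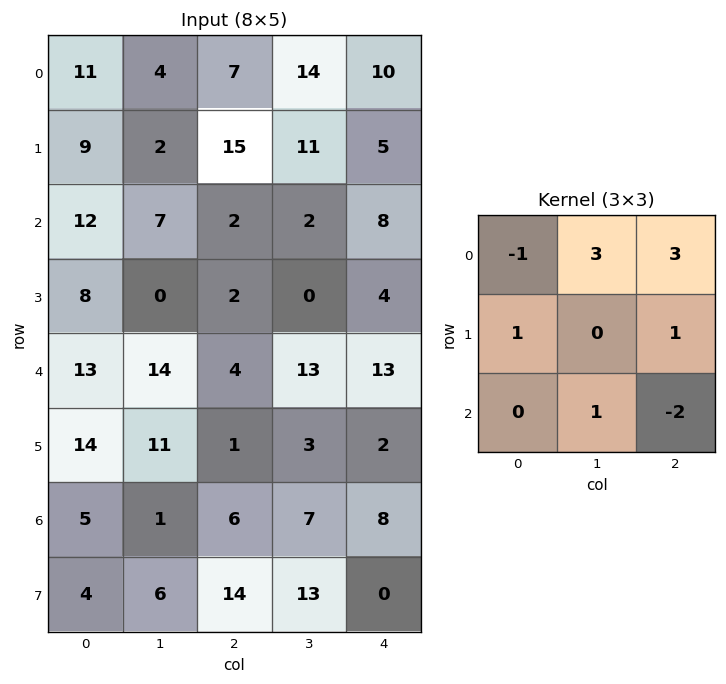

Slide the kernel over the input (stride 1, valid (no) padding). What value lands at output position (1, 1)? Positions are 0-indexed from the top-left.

The receptive field on the input at this output position is [2 15 11 / 7 2 2 / 0 2 0]. Elementwise product with the kernel and sum: 2·-1 + 15·3 + 11·3 + 7·1 + 2·1 + 2·1 + 0·-2.

87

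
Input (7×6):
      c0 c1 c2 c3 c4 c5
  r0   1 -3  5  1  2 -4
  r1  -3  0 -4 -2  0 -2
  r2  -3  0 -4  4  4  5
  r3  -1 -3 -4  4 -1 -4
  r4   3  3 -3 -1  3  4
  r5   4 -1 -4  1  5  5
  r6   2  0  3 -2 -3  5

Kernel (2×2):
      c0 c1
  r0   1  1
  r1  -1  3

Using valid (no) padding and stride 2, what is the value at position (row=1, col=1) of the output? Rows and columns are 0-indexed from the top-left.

16

The receptive field on the input at this output position is [-4 4 / -4 4]. Elementwise product with the kernel and sum: -4·1 + 4·1 + -4·-1 + 4·3.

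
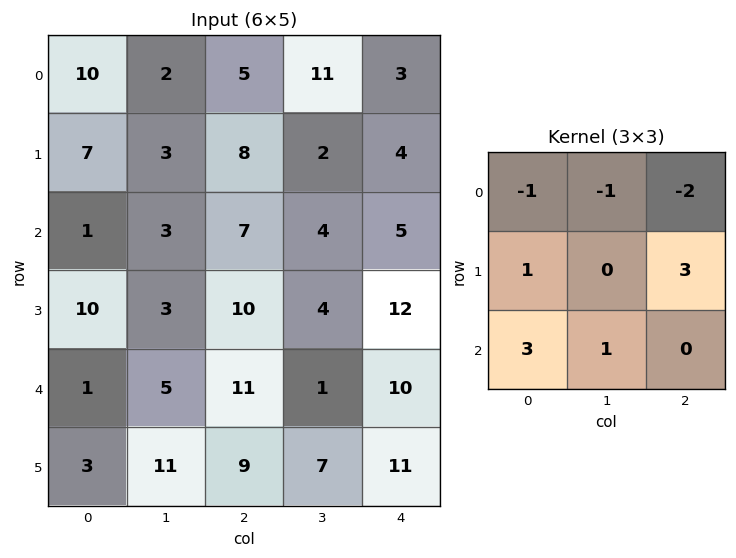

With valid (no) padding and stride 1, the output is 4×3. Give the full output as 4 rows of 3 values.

Output[0,0]: The receptive field on the input at this output position is [10 2 5 / 7 3 8 / 1 3 7]. Elementwise product with the kernel and sum: 10·-1 + 2·-1 + 5·-2 + 7·1 + 8·3 + 1·3 + 3·1.
Output[0,1]: The receptive field on the input at this output position is [2 5 11 / 3 8 2 / 3 7 4]. Elementwise product with the kernel and sum: 2·-1 + 5·-1 + 11·-2 + 3·1 + 2·3 + 3·3 + 7·1.

15 -4 23
29 19 38
30 23 59
21 29 37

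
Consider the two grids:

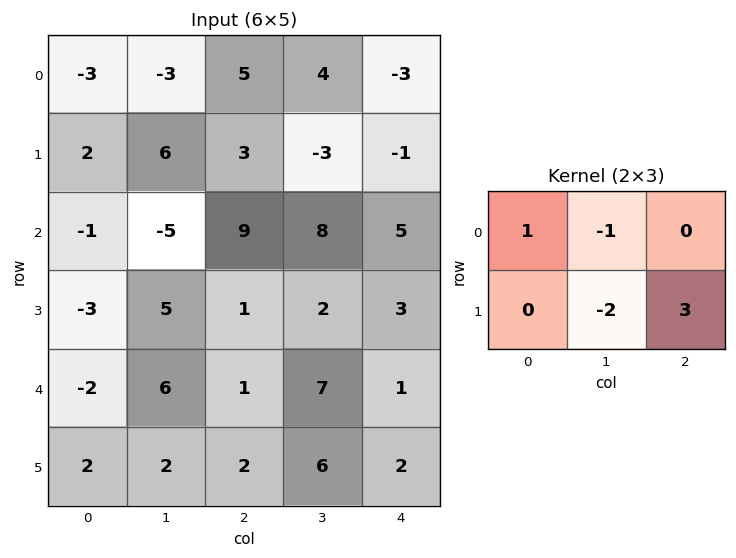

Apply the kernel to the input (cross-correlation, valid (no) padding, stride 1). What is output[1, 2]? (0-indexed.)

5

The receptive field on the input at this output position is [3 -3 -1 / 9 8 5]. Elementwise product with the kernel and sum: 3·1 + -3·-1 + 8·-2 + 5·3.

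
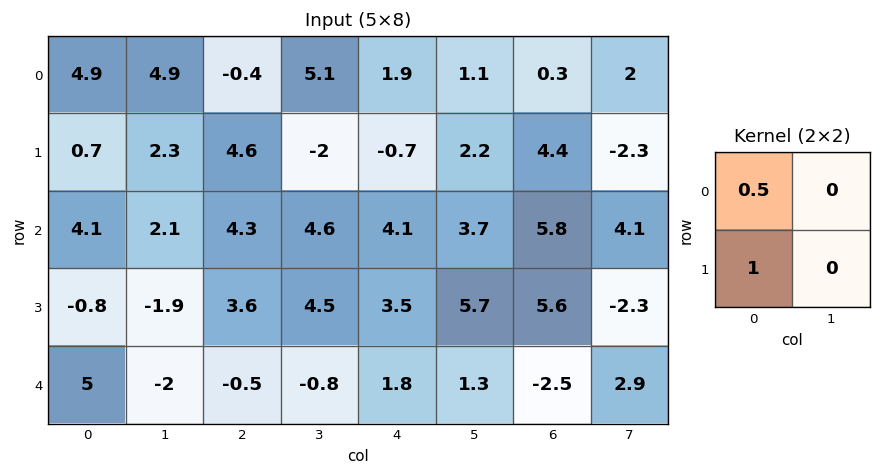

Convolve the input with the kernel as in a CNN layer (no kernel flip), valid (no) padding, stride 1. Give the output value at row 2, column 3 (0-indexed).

The receptive field on the input at this output position is [4.6 4.1 / 4.5 3.5]. Elementwise product with the kernel and sum: 4.6·0.5 + 4.5·1.

6.8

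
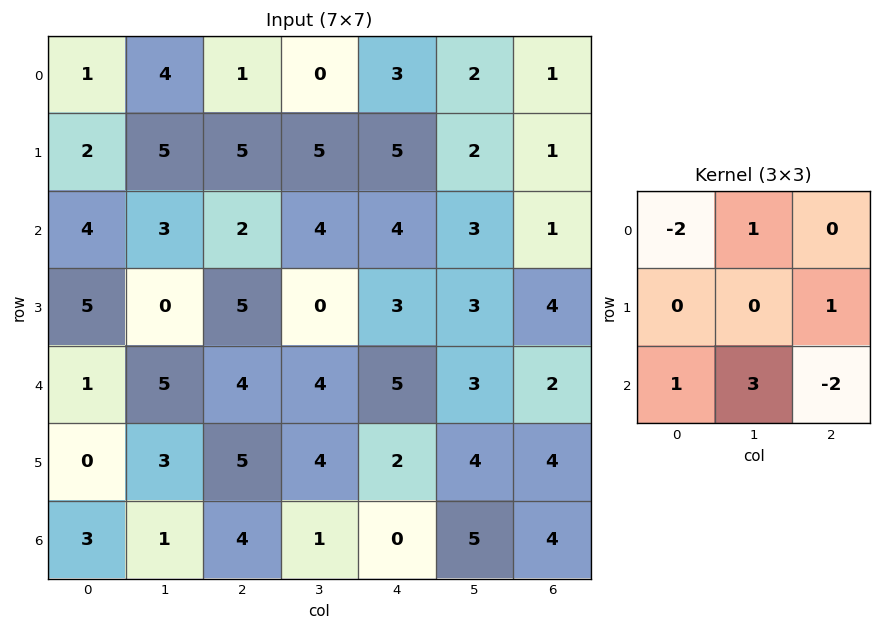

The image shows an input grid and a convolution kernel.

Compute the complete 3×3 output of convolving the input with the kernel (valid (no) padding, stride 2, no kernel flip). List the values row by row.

16 9 8
8 9 9
6 5 4

Output[0,0]: The receptive field on the input at this output position is [1 4 1 / 2 5 5 / 4 3 2]. Elementwise product with the kernel and sum: 1·-2 + 4·1 + 5·1 + 4·1 + 3·3 + 2·-2.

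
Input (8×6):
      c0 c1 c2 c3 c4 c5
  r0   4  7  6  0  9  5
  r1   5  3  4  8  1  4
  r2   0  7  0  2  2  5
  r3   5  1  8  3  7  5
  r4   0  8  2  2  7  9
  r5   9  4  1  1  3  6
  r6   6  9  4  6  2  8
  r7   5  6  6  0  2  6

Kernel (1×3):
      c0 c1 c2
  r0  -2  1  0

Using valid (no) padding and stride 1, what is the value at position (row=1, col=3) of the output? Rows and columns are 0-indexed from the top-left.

-15

The receptive field on the input at this output position is [8 1 4]. Elementwise product with the kernel and sum: 8·-2 + 1·1.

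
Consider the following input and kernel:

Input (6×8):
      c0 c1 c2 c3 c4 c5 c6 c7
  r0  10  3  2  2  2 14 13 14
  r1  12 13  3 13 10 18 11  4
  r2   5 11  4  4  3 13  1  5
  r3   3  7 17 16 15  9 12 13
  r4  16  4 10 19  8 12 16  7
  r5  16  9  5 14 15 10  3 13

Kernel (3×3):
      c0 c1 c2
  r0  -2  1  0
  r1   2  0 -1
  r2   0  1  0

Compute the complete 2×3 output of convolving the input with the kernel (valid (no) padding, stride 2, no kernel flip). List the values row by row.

15 -2 32
-6 34 37

Output[0,0]: The receptive field on the input at this output position is [10 3 2 / 12 13 3 / 5 11 4]. Elementwise product with the kernel and sum: 10·-2 + 3·1 + 12·2 + 3·-1 + 11·1.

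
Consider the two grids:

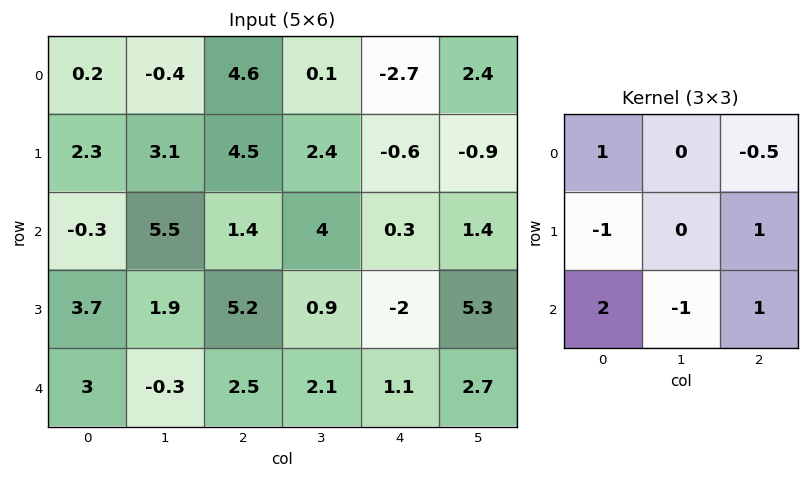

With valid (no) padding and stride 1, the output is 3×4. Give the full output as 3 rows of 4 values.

Output[0,0]: The receptive field on the input at this output position is [0.2 -0.4 4.6 / 2.3 3.1 4.5 / -0.3 5.5 1.4]. Elementwise product with the kernel and sum: 0.2·1 + 4.6·-0.5 + 2.3·-1 + 4.5·1 + -0.3·2 + 5.5·-1 + 1.4·1.

-4.6 12.45 -0.05 4.7
12.45 -0.1 11.2 9.35
9.3 1.5 -1.95 13.5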